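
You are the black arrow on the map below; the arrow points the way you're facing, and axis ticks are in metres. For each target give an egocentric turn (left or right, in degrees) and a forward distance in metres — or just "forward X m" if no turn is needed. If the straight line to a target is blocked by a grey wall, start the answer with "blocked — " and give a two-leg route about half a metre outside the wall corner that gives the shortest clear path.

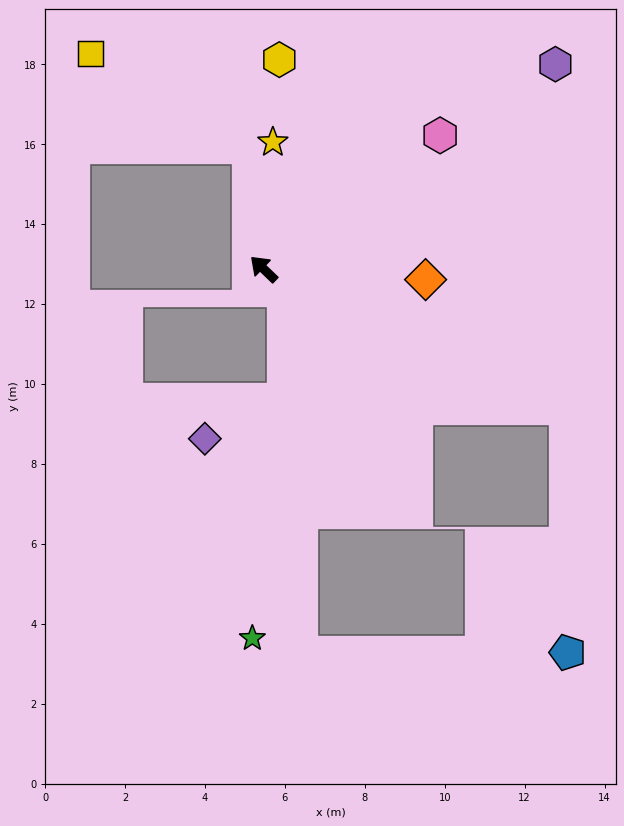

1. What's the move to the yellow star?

turn right 50°, forward 3.2 m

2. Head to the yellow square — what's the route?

blocked — turn right 39°, forward 3.1 m, then turn left 52°, forward 4.6 m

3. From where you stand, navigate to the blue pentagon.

blocked — turn right 161°, forward 8.3 m, then turn right 65°, forward 6.1 m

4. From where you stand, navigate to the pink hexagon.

turn right 99°, forward 5.5 m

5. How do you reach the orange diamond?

turn right 140°, forward 4.1 m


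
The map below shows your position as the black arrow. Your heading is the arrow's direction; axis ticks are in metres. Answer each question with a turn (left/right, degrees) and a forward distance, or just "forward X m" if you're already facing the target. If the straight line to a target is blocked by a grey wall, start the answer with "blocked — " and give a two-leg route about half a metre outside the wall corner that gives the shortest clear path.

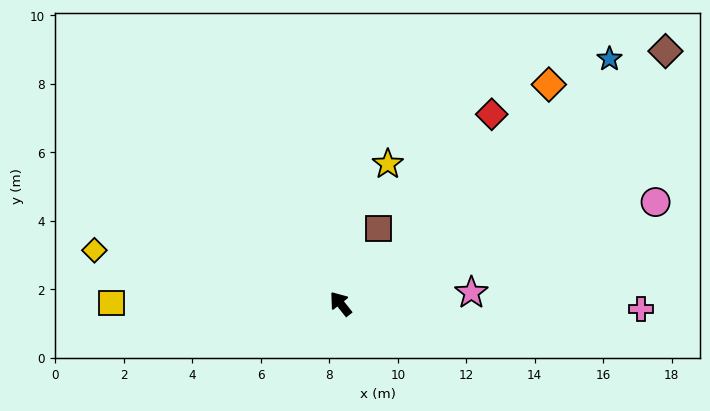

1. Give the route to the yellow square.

turn left 51°, forward 6.7 m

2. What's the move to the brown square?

turn right 65°, forward 2.5 m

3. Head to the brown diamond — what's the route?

turn right 91°, forward 12.0 m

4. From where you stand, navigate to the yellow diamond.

turn left 39°, forward 7.4 m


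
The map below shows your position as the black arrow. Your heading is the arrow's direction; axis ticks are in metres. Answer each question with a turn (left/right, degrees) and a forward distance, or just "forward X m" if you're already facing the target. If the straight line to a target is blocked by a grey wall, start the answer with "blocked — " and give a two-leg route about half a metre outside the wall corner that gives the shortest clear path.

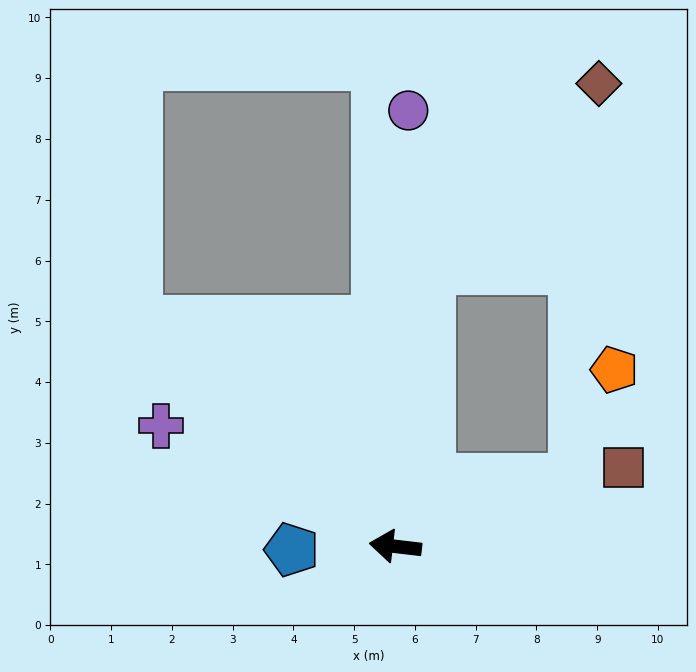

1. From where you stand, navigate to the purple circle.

turn right 85°, forward 7.2 m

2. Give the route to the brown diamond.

blocked — turn right 90°, forward 4.6 m, then turn right 36°, forward 4.1 m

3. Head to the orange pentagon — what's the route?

blocked — turn right 153°, forward 3.1 m, then turn left 50°, forward 1.9 m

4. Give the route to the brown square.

turn right 154°, forward 4.0 m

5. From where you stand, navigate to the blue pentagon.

turn left 9°, forward 1.7 m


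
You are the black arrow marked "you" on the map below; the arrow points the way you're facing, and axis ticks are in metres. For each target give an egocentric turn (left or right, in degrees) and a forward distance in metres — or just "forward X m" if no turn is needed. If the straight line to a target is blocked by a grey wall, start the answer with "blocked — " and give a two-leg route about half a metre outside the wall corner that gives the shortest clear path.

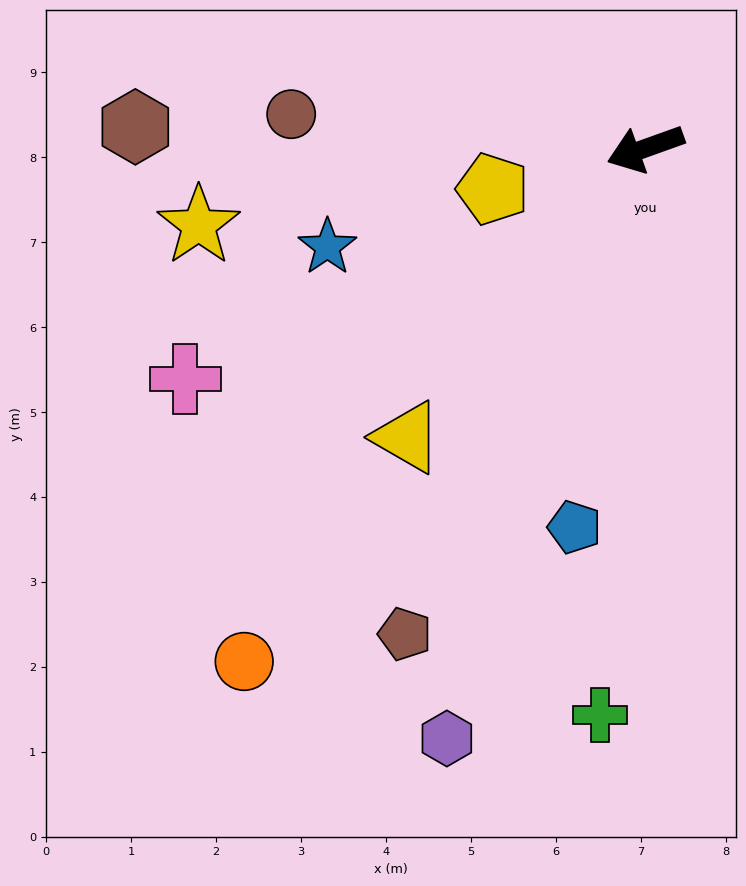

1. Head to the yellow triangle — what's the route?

turn left 31°, forward 4.4 m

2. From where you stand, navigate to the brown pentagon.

turn left 44°, forward 6.4 m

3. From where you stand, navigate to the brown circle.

turn right 25°, forward 4.2 m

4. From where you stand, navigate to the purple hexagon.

turn left 52°, forward 7.3 m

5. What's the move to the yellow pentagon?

turn right 5°, forward 1.9 m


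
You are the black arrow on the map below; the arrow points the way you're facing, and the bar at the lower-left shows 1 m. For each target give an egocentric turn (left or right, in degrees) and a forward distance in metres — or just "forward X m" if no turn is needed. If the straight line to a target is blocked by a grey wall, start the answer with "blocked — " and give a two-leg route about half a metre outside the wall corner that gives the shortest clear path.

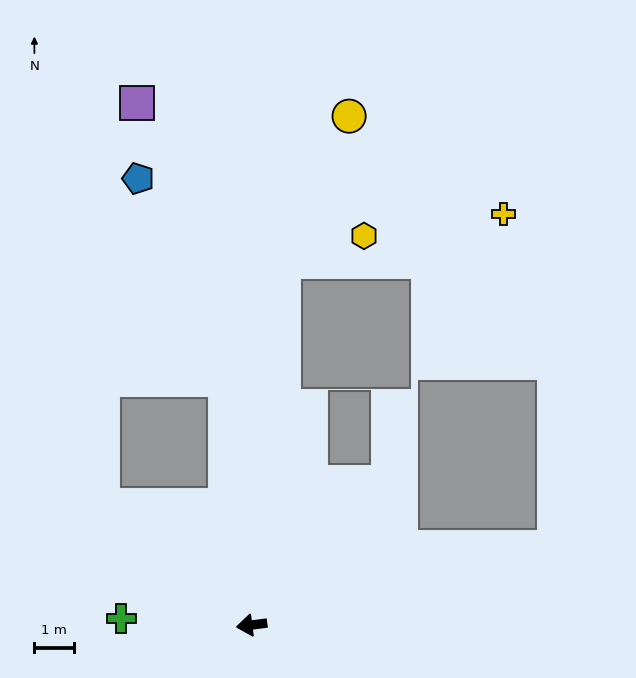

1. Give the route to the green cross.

turn right 10°, forward 3.3 m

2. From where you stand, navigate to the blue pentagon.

blocked — turn right 91°, forward 6.2 m, then turn left 17°, forward 5.6 m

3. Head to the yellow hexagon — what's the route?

blocked — turn right 102°, forward 9.2 m, then turn right 67°, forward 2.1 m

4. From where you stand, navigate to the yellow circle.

blocked — turn right 102°, forward 9.2 m, then turn right 19°, forward 4.0 m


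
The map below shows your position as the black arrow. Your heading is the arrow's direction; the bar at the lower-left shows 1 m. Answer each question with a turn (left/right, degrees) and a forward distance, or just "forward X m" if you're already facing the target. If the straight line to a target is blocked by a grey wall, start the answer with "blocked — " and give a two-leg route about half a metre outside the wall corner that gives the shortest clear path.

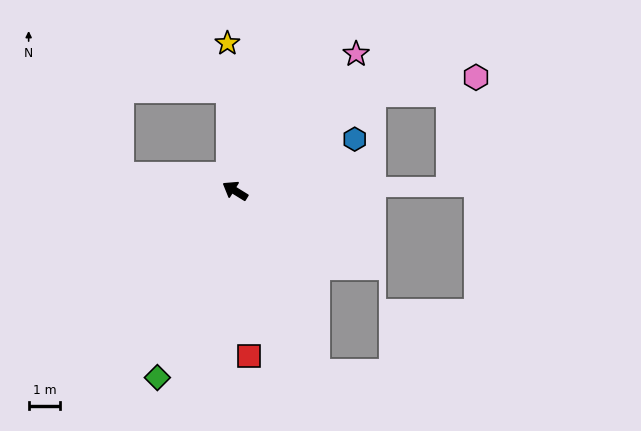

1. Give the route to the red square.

turn left 126°, forward 5.3 m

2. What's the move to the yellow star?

turn right 55°, forward 4.7 m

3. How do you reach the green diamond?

turn left 99°, forward 6.4 m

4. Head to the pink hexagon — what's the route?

blocked — turn right 113°, forward 5.4 m, then turn right 26°, forward 3.3 m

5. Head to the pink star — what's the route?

turn right 100°, forward 5.8 m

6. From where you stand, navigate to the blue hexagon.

turn right 125°, forward 4.1 m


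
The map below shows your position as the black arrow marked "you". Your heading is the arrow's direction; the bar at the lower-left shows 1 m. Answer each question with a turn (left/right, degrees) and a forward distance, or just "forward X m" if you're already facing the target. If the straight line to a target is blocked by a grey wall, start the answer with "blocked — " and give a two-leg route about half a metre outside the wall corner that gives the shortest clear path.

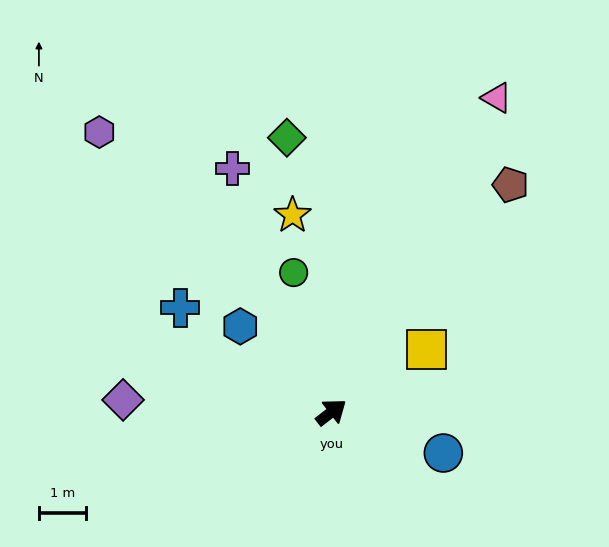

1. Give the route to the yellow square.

turn right 4°, forward 2.4 m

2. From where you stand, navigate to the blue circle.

turn right 58°, forward 2.5 m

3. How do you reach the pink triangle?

turn left 25°, forward 7.5 m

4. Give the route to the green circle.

turn left 67°, forward 3.0 m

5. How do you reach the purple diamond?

turn left 139°, forward 4.4 m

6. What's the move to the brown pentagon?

turn left 14°, forward 6.1 m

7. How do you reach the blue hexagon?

turn left 99°, forward 2.6 m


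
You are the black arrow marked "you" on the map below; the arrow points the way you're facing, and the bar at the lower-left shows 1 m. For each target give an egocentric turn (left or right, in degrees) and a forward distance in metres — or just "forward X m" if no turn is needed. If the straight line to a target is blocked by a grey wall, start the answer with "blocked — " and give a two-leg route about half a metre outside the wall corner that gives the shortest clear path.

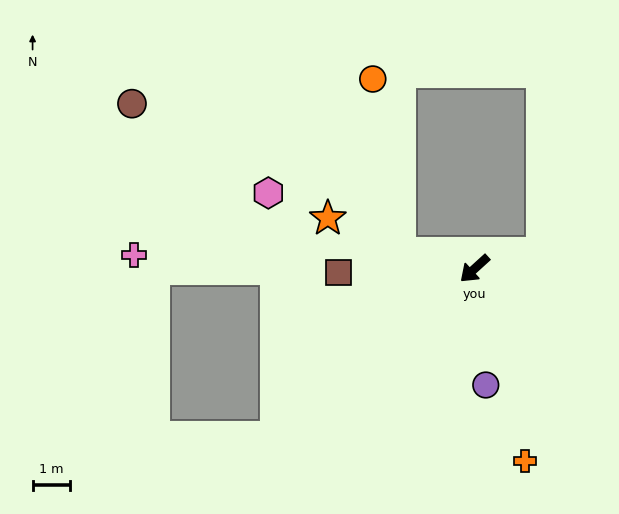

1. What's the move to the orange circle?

blocked — turn right 54°, forward 2.0 m, then turn right 69°, forward 4.7 m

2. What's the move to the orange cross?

turn left 62°, forward 5.3 m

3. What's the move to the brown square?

turn right 41°, forward 3.7 m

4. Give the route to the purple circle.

turn left 53°, forward 3.1 m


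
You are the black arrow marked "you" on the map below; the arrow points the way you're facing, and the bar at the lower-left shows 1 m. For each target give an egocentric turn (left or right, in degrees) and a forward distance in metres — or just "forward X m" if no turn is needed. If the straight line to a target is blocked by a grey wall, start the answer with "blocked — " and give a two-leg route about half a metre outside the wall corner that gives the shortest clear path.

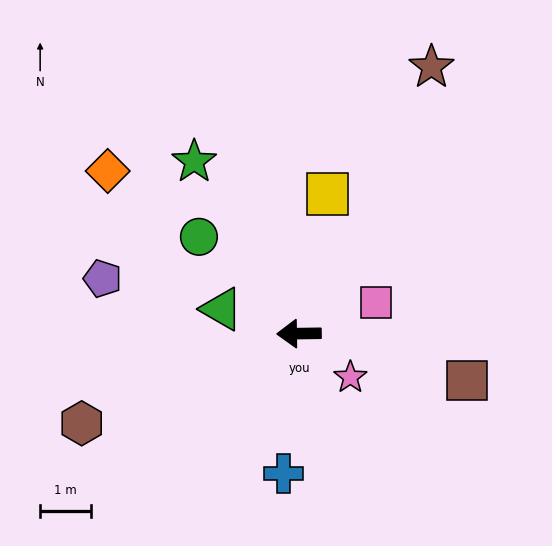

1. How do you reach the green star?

turn right 60°, forward 3.9 m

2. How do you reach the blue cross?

turn left 83°, forward 2.7 m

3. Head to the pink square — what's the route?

turn right 159°, forward 1.6 m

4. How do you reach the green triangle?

turn right 18°, forward 1.6 m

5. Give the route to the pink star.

turn left 139°, forward 1.3 m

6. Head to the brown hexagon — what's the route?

turn left 22°, forward 4.6 m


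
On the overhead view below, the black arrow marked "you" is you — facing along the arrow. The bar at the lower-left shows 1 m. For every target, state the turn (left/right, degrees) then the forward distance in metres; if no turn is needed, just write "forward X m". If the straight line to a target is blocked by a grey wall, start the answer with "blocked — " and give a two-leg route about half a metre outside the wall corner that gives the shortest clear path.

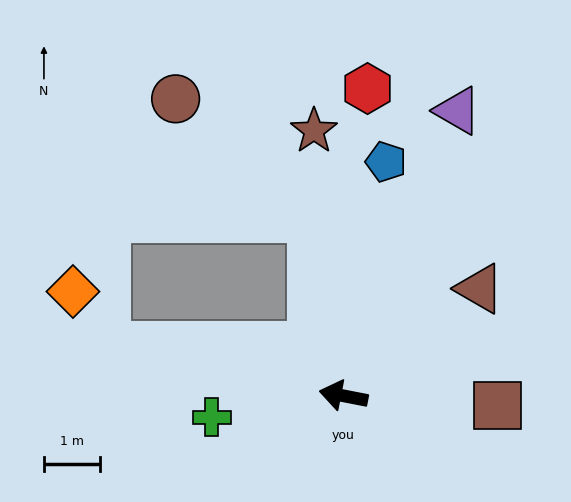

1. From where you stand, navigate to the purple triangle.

turn right 101°, forward 5.4 m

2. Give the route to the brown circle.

blocked — turn right 69°, forward 3.2 m, then turn left 39°, forward 3.2 m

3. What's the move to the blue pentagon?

turn right 89°, forward 4.2 m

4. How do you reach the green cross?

turn left 20°, forward 2.4 m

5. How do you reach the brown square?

turn right 173°, forward 2.7 m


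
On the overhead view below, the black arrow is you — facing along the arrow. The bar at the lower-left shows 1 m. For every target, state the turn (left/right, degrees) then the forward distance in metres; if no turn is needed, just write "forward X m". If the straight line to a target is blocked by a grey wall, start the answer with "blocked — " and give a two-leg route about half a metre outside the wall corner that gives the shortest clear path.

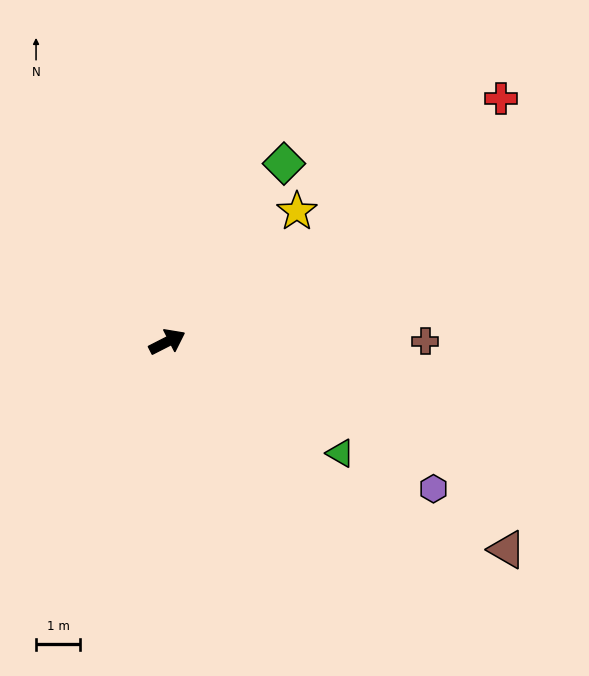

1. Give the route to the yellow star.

turn left 18°, forward 4.1 m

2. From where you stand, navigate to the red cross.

turn left 9°, forward 9.3 m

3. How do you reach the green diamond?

turn left 30°, forward 4.8 m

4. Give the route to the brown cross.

turn right 27°, forward 5.8 m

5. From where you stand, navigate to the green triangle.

turn right 60°, forward 4.6 m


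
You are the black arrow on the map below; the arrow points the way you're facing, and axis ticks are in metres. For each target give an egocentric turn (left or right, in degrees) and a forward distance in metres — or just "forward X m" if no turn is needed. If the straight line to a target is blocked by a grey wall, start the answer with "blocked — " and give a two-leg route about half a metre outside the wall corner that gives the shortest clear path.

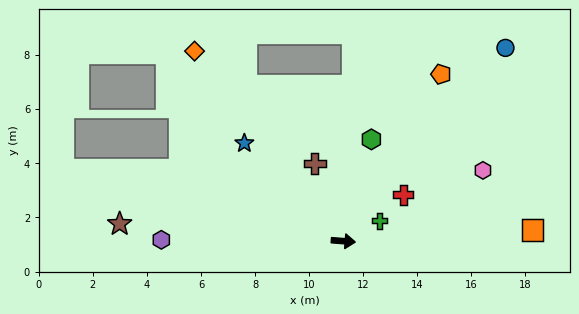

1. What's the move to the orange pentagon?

turn left 64°, forward 7.2 m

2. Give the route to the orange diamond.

turn left 133°, forward 8.9 m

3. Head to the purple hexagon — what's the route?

turn right 176°, forward 6.7 m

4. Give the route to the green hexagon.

turn left 79°, forward 3.9 m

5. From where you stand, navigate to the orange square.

turn left 8°, forward 7.0 m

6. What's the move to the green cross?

turn left 34°, forward 1.5 m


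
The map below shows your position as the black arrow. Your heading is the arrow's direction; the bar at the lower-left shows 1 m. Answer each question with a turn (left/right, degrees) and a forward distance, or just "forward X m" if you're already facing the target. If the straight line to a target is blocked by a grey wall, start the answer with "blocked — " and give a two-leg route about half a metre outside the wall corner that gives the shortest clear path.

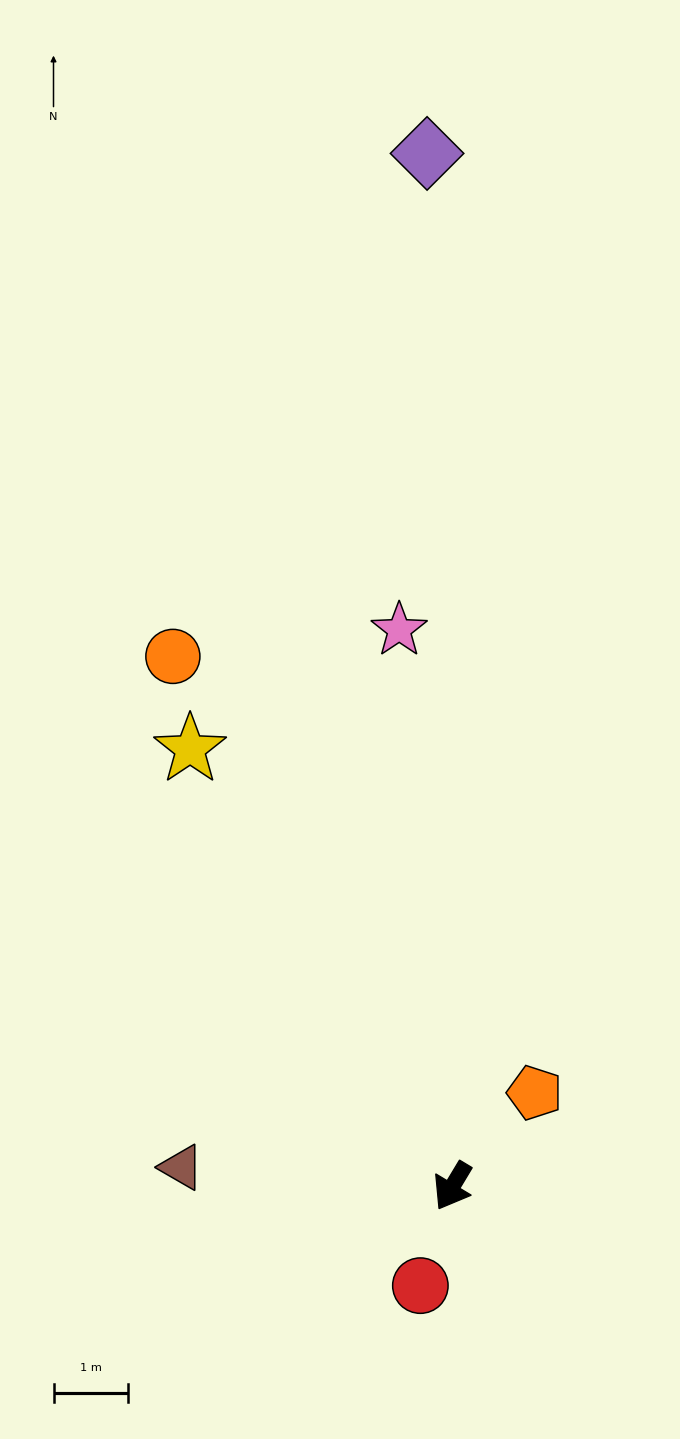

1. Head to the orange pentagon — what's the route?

turn left 170°, forward 1.7 m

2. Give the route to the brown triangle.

turn right 63°, forward 3.7 m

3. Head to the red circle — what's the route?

turn left 13°, forward 1.4 m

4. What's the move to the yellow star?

turn right 118°, forward 6.9 m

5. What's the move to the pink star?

turn right 144°, forward 7.5 m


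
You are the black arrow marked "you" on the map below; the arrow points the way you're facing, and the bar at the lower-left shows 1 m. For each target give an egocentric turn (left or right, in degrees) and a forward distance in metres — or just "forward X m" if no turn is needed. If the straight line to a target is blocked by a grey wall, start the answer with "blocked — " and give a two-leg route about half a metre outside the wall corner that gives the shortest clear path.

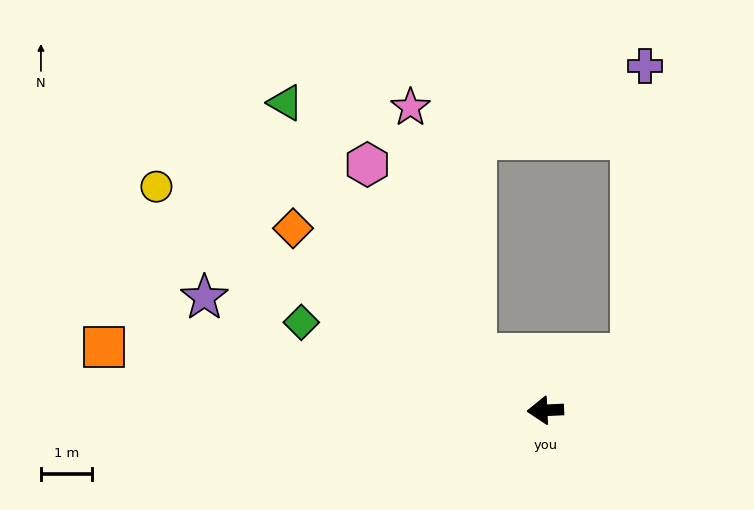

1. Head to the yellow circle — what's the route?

turn right 33°, forward 8.8 m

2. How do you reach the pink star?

blocked — turn right 41°, forward 1.8 m, then turn right 37°, forward 5.0 m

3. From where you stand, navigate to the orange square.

turn right 11°, forward 8.8 m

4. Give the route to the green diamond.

turn right 23°, forward 5.1 m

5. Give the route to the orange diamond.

turn right 38°, forward 6.1 m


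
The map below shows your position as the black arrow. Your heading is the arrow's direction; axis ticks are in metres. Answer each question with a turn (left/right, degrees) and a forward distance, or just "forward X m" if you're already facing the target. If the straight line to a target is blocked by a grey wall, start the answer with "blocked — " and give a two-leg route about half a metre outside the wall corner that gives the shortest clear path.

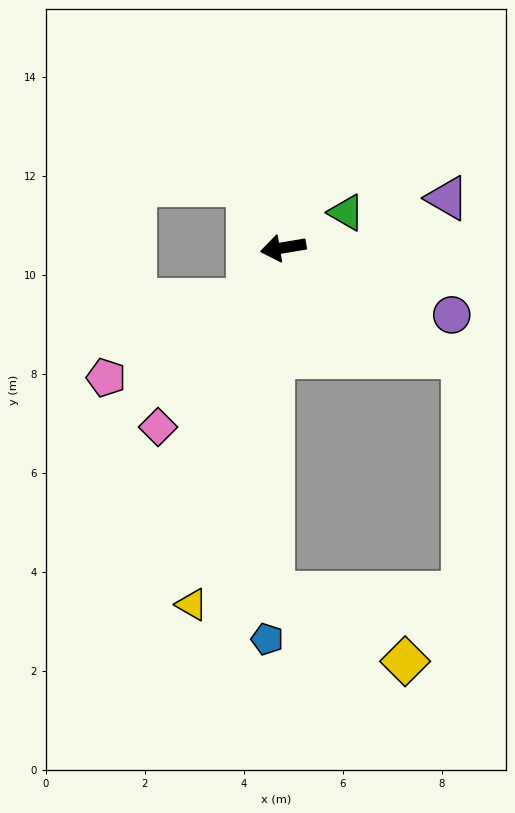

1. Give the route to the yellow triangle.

turn left 66°, forward 7.4 m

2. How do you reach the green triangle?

turn right 160°, forward 1.5 m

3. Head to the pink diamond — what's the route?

turn left 46°, forward 4.4 m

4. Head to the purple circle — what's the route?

turn left 149°, forward 3.7 m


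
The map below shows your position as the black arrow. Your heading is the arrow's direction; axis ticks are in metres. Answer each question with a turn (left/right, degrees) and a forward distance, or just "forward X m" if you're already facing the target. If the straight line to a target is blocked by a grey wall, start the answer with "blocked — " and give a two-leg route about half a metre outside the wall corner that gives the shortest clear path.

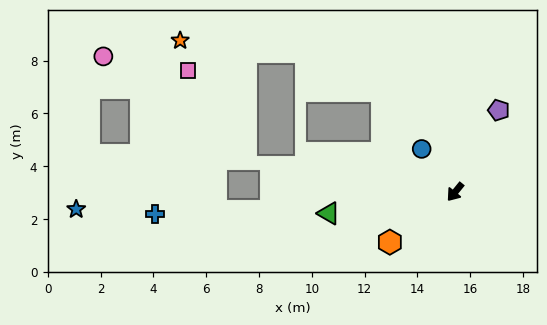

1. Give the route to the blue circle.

turn right 103°, forward 2.1 m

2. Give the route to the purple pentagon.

turn right 169°, forward 3.5 m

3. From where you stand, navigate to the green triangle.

turn right 41°, forward 4.9 m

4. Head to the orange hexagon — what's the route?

turn right 13°, forward 3.1 m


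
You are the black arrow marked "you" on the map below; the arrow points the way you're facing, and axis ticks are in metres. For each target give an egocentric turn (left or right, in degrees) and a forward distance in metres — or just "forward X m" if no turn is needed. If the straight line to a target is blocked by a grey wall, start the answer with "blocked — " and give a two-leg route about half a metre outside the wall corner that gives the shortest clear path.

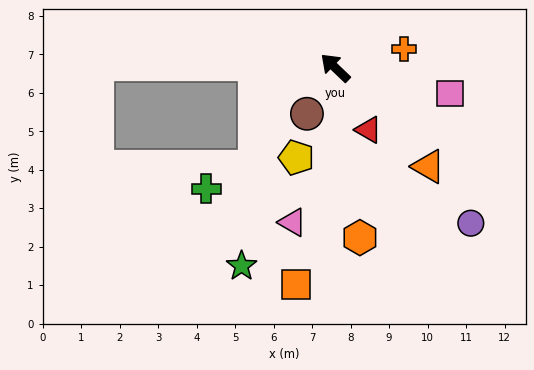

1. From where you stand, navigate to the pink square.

turn right 149°, forward 3.0 m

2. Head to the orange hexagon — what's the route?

turn left 142°, forward 4.5 m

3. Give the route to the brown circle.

turn left 102°, forward 1.4 m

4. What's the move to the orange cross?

turn right 121°, forward 1.9 m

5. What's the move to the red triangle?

turn left 162°, forward 1.8 m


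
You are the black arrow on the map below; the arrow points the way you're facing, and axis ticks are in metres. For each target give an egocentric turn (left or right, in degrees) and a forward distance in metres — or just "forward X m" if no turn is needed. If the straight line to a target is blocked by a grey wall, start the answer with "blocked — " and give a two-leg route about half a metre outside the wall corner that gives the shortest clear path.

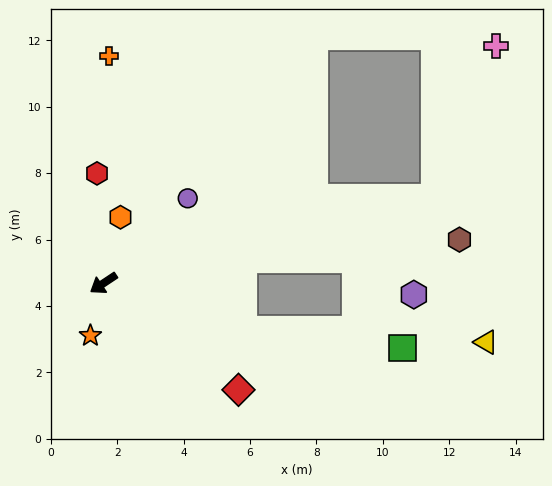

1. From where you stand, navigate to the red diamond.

turn left 108°, forward 5.2 m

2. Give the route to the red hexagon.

turn right 120°, forward 3.3 m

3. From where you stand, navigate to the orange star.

turn left 42°, forward 1.6 m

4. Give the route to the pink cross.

blocked — turn left 161°, forward 10.3 m, then turn left 54°, forward 4.9 m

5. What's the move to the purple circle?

turn right 168°, forward 3.6 m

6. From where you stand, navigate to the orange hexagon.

turn right 138°, forward 2.1 m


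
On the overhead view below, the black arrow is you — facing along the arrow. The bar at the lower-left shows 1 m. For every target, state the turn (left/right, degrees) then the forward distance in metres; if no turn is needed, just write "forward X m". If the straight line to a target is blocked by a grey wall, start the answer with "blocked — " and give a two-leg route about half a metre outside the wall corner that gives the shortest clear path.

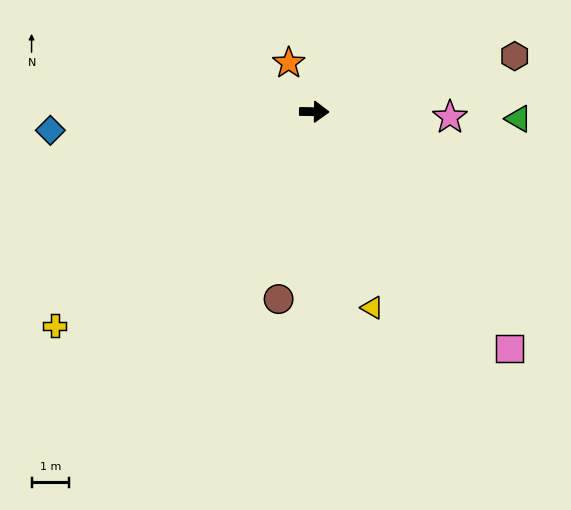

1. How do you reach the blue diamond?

turn right 175°, forward 7.0 m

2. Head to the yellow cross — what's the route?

turn right 140°, forward 8.9 m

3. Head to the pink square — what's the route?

turn right 50°, forward 8.1 m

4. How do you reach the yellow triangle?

turn right 73°, forward 5.4 m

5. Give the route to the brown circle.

turn right 100°, forward 5.1 m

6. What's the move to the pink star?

forward 3.6 m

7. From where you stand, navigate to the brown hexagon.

turn left 16°, forward 5.5 m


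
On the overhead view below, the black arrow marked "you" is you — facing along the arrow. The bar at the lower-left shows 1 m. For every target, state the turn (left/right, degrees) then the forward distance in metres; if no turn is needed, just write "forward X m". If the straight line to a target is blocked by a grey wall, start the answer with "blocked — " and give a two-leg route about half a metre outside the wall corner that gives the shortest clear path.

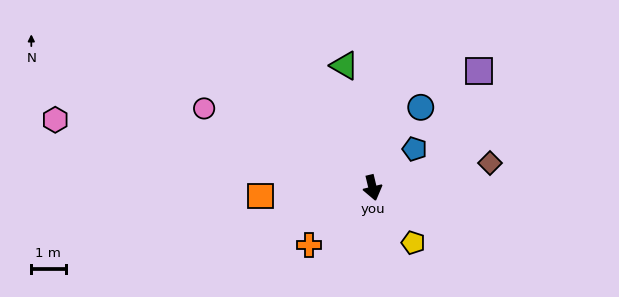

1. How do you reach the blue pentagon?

turn left 119°, forward 1.7 m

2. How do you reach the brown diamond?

turn left 88°, forward 3.5 m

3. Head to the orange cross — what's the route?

turn right 61°, forward 2.5 m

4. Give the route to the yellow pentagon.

turn left 23°, forward 2.0 m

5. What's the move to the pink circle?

turn right 129°, forward 5.4 m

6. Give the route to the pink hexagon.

turn right 116°, forward 9.5 m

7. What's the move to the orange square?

turn right 99°, forward 3.3 m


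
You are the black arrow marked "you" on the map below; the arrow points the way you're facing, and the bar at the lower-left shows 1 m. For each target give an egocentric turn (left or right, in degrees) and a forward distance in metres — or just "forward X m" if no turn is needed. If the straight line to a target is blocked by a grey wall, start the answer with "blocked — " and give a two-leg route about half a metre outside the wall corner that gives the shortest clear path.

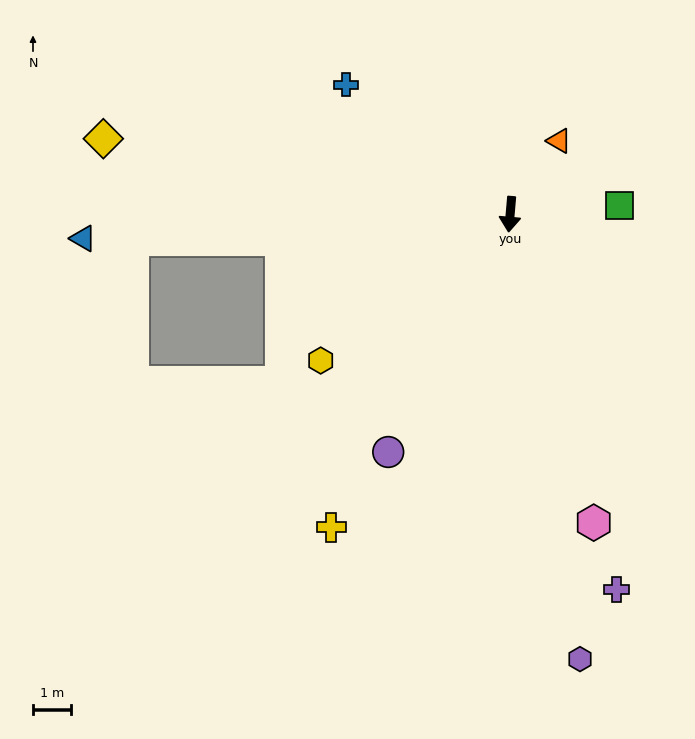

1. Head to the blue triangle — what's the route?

turn right 82°, forward 11.2 m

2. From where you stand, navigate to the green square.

turn left 99°, forward 2.9 m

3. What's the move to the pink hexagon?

turn left 20°, forward 8.4 m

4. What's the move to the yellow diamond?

turn right 96°, forward 10.8 m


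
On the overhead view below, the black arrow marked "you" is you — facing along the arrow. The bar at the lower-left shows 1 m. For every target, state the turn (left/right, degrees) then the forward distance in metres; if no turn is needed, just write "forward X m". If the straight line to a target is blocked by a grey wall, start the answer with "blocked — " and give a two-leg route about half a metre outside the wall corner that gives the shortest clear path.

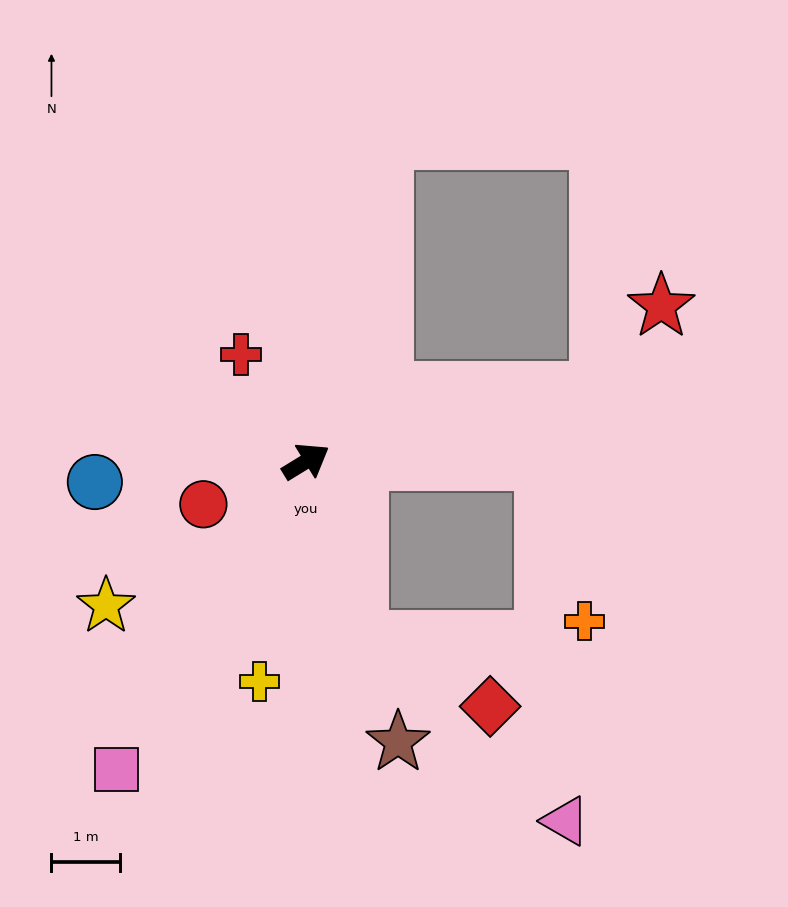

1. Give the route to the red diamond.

blocked — turn right 105°, forward 2.7 m, then turn left 47°, forward 2.2 m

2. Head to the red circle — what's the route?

turn left 171°, forward 1.6 m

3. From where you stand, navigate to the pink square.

turn right 153°, forward 5.3 m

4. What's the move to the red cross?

turn left 90°, forward 1.8 m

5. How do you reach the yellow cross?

turn right 133°, forward 3.3 m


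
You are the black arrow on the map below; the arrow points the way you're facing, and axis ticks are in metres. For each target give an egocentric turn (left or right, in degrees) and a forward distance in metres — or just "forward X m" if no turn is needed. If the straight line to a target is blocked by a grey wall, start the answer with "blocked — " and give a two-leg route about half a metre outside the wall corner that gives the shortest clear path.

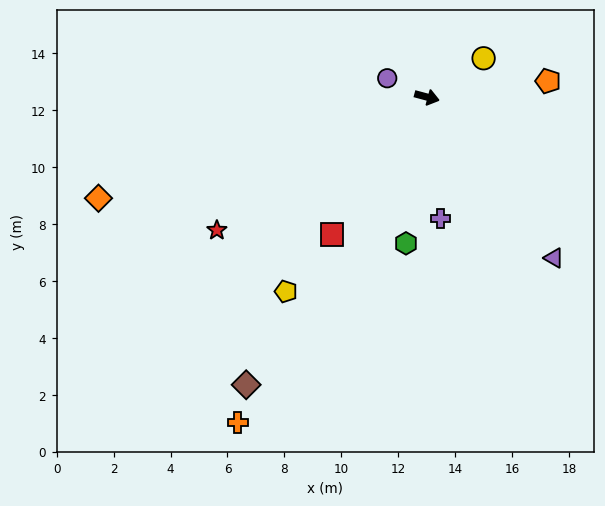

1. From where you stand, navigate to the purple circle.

turn left 170°, forward 1.5 m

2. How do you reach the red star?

turn right 133°, forward 8.7 m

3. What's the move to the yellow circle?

turn left 49°, forward 2.4 m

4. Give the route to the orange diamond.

turn right 148°, forward 12.1 m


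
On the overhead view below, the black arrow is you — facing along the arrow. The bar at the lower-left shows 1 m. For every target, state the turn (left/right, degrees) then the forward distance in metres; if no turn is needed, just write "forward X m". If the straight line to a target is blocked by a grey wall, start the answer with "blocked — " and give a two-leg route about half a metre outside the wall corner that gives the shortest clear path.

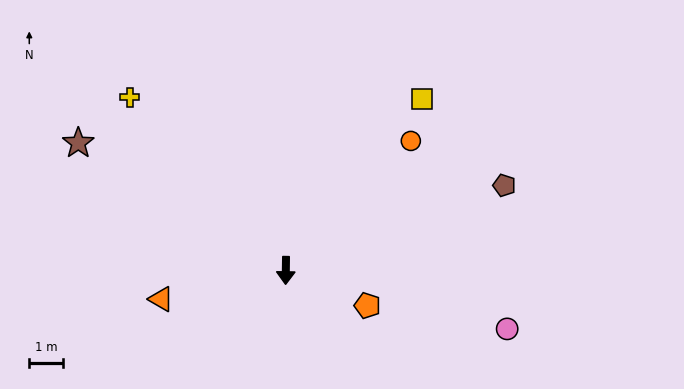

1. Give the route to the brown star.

turn right 121°, forward 7.3 m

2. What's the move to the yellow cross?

turn right 137°, forward 7.0 m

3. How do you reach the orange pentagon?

turn left 68°, forward 2.7 m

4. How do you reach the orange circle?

turn left 137°, forward 5.4 m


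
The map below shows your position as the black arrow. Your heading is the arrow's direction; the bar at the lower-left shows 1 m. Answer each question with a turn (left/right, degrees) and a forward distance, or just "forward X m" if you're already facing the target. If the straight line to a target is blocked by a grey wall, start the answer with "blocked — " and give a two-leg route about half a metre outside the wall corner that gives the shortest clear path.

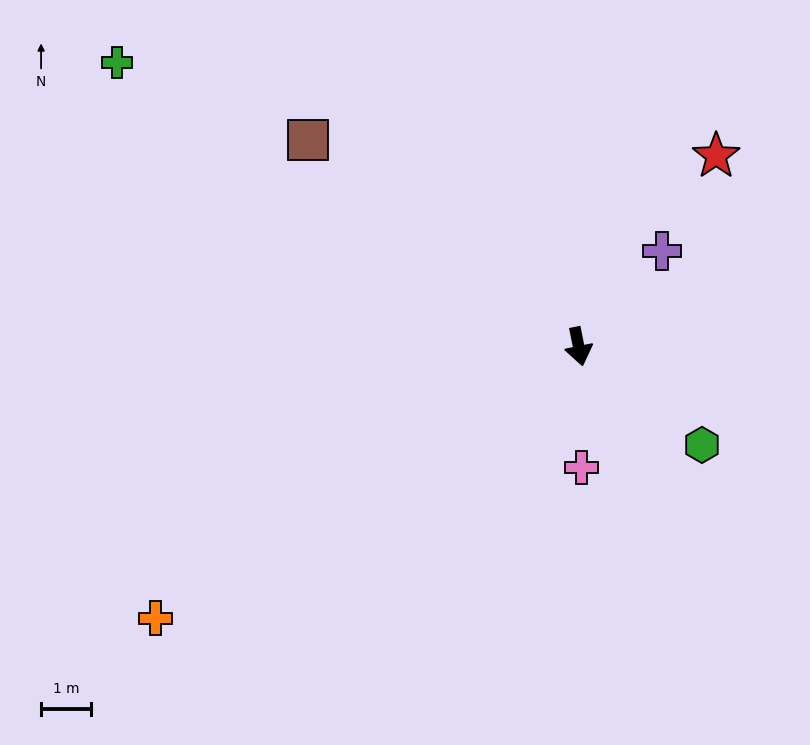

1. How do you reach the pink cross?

turn right 10°, forward 2.4 m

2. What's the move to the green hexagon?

turn left 40°, forward 3.1 m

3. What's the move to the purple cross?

turn left 127°, forward 2.5 m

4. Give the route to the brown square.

turn right 139°, forward 6.8 m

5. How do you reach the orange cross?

turn right 69°, forward 10.0 m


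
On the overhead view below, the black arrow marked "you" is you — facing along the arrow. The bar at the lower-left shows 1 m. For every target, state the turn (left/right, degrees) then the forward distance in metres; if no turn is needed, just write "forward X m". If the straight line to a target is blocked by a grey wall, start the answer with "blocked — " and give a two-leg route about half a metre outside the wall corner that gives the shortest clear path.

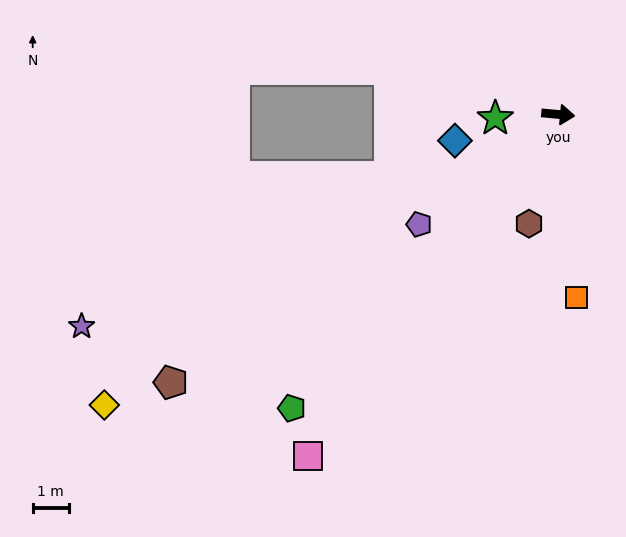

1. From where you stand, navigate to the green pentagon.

turn right 127°, forward 11.0 m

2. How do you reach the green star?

turn right 171°, forward 1.7 m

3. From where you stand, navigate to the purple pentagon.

turn right 136°, forward 4.9 m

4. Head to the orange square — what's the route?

turn right 79°, forward 5.1 m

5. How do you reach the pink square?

turn right 121°, forward 11.7 m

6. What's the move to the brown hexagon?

turn right 100°, forward 3.1 m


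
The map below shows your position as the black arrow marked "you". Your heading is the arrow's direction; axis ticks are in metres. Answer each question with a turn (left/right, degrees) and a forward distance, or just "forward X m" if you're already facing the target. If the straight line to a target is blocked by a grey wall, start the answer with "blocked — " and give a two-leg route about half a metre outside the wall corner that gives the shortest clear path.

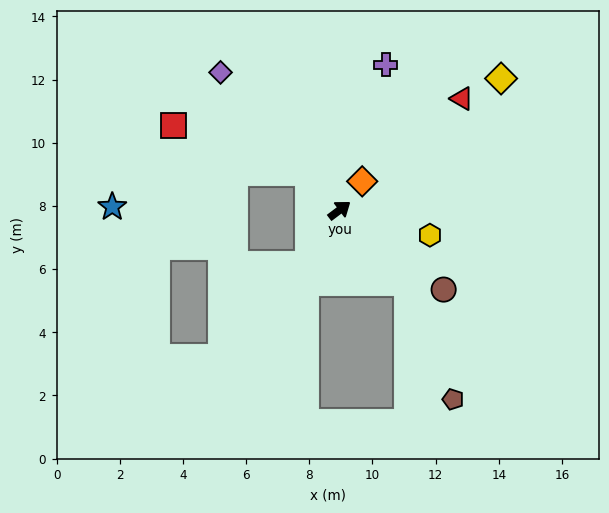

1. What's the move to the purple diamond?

turn left 94°, forward 5.8 m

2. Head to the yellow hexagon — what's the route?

turn right 52°, forward 3.0 m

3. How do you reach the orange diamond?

turn left 15°, forward 1.2 m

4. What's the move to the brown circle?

turn right 74°, forward 4.1 m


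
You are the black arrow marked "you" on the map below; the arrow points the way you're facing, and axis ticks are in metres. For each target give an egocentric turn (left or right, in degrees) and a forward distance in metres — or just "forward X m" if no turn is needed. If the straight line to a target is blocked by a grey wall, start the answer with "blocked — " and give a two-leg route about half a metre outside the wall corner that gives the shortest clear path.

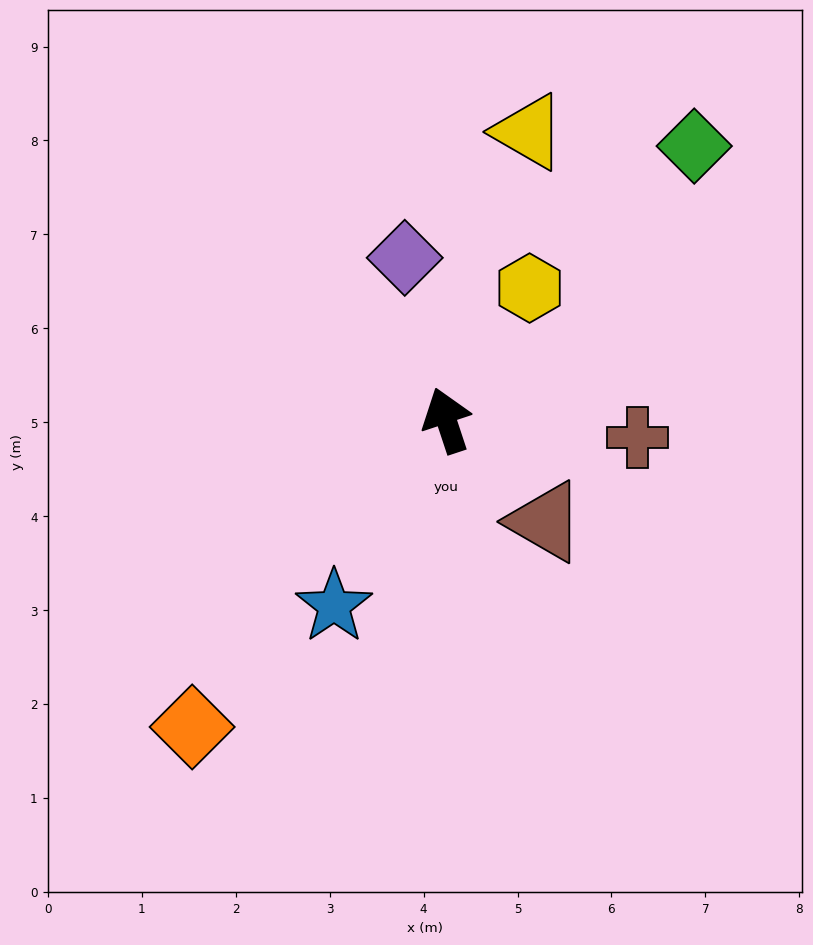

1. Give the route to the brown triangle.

turn right 154°, forward 1.5 m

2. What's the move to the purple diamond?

turn right 4°, forward 1.8 m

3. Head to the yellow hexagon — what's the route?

turn right 50°, forward 1.7 m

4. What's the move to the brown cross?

turn right 113°, forward 2.0 m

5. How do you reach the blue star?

turn left 131°, forward 2.3 m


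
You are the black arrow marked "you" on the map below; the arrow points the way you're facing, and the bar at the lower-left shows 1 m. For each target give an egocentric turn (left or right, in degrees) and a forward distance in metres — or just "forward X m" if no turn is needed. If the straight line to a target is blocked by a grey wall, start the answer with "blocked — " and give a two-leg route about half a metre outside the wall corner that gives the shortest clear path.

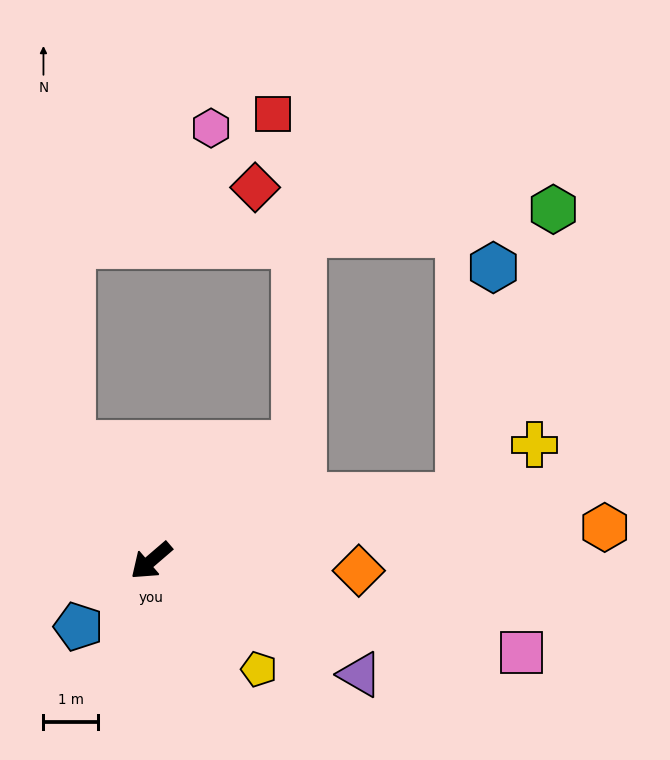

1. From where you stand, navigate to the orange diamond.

turn left 137°, forward 3.8 m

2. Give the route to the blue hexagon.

blocked — turn left 151°, forward 5.8 m, then turn left 70°, forward 4.2 m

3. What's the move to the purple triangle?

turn left 111°, forward 4.4 m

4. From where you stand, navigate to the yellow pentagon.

turn left 94°, forward 2.8 m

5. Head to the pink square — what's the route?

turn left 125°, forward 7.0 m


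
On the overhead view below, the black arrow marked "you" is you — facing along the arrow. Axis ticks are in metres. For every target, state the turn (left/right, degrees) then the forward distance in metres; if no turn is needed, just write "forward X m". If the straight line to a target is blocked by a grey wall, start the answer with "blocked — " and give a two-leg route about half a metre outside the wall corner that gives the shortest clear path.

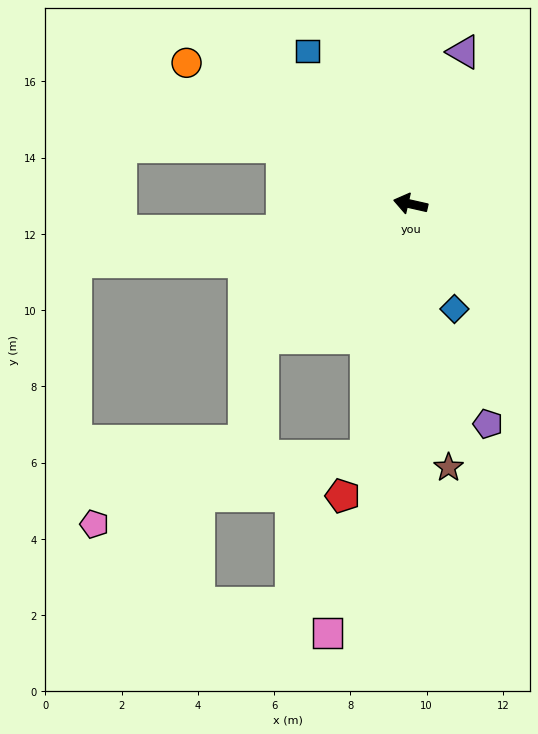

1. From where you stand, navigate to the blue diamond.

turn left 125°, forward 3.0 m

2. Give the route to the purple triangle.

turn right 97°, forward 4.2 m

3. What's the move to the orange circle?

turn right 19°, forward 6.9 m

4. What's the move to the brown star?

turn left 111°, forward 7.0 m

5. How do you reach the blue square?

turn right 43°, forward 4.8 m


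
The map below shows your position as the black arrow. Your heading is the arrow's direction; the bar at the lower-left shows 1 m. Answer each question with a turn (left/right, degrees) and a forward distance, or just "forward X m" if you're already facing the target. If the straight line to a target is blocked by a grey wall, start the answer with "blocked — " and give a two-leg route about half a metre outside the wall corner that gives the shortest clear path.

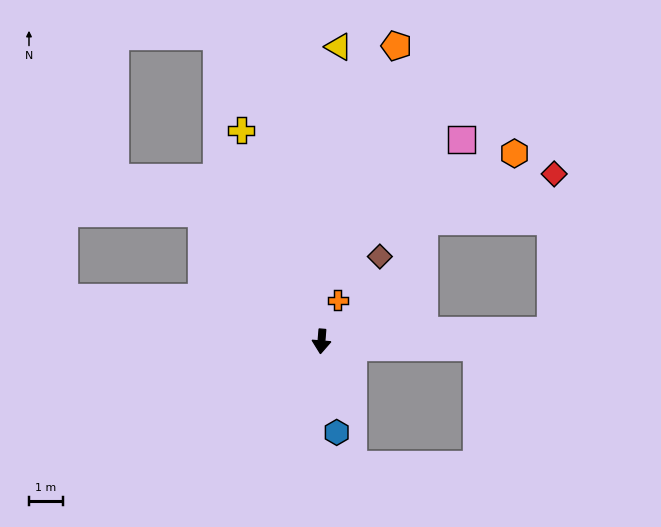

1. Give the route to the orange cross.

turn left 163°, forward 1.3 m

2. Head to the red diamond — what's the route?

blocked — turn left 97°, forward 6.8 m, then turn left 87°, forward 4.7 m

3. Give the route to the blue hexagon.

turn left 14°, forward 2.7 m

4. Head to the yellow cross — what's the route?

turn right 155°, forward 6.7 m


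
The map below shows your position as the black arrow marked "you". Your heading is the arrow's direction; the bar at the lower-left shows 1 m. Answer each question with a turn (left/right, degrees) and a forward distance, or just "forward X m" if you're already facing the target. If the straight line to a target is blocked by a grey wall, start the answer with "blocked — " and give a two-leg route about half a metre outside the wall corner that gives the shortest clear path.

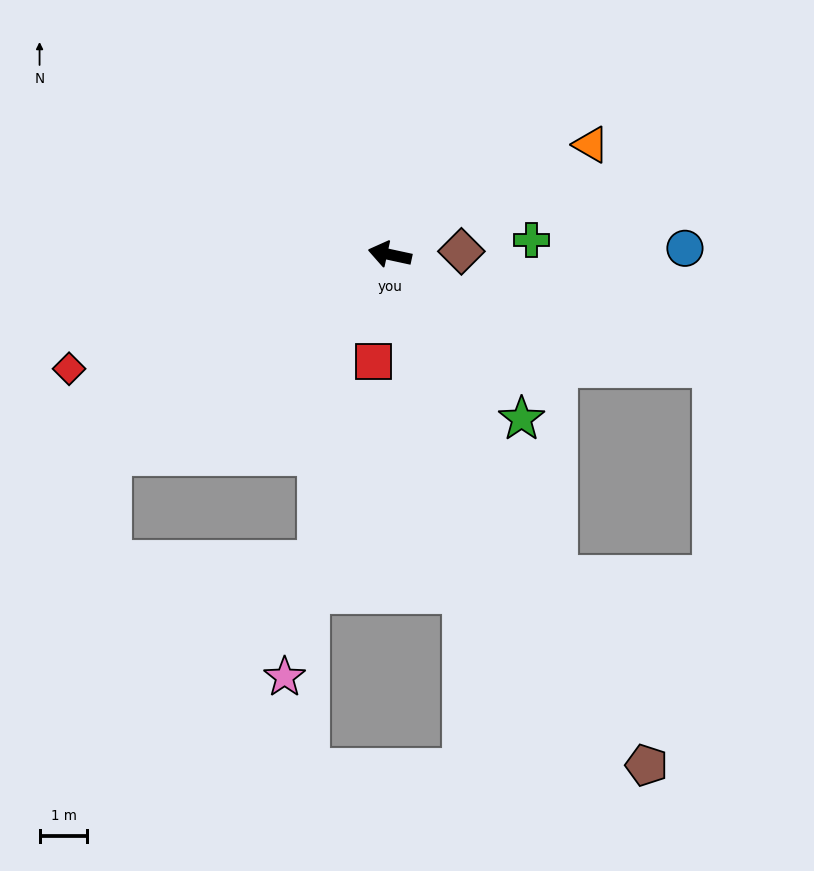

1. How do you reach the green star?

turn left 141°, forward 4.4 m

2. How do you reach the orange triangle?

turn right 139°, forward 4.8 m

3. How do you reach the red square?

turn left 93°, forward 2.3 m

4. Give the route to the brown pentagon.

turn left 129°, forward 11.9 m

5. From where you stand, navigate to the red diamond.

turn left 32°, forward 7.1 m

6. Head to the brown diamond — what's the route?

turn right 165°, forward 1.5 m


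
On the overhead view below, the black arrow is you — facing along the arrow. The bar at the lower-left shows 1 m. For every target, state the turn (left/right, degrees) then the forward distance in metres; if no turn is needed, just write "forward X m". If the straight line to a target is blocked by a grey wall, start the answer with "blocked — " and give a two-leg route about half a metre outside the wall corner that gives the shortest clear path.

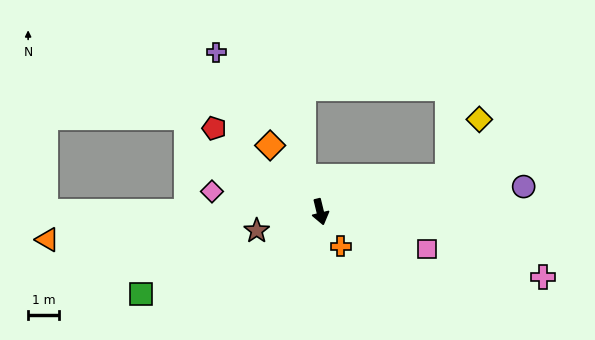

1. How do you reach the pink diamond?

turn right 114°, forward 3.6 m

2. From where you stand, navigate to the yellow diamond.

blocked — turn left 92°, forward 4.4 m, then turn left 46°, forward 2.1 m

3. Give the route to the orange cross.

turn left 17°, forward 1.3 m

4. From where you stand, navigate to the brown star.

turn right 87°, forward 2.2 m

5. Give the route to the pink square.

turn left 57°, forward 3.7 m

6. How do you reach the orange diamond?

turn right 157°, forward 2.7 m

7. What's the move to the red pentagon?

turn right 142°, forward 4.4 m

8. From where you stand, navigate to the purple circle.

turn left 83°, forward 6.7 m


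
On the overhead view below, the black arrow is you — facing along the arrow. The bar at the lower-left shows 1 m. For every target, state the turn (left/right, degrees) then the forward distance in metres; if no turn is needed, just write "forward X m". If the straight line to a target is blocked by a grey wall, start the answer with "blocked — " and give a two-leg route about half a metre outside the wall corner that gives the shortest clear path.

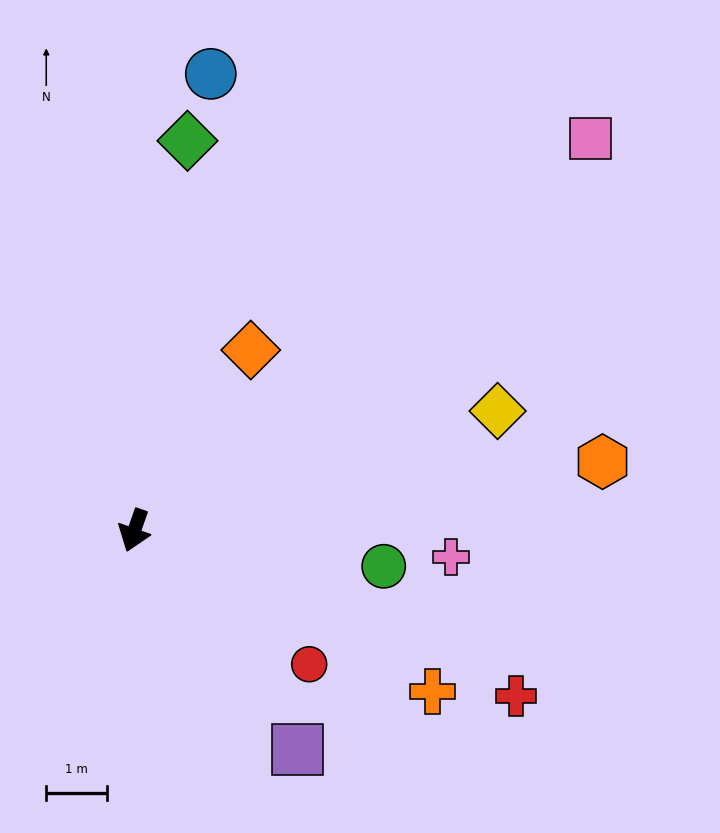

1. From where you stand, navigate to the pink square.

turn left 150°, forward 9.8 m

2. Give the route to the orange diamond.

turn left 166°, forward 3.5 m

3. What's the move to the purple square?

turn left 56°, forward 4.5 m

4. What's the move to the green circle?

turn left 101°, forward 4.1 m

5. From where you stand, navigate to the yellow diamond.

turn left 128°, forward 6.3 m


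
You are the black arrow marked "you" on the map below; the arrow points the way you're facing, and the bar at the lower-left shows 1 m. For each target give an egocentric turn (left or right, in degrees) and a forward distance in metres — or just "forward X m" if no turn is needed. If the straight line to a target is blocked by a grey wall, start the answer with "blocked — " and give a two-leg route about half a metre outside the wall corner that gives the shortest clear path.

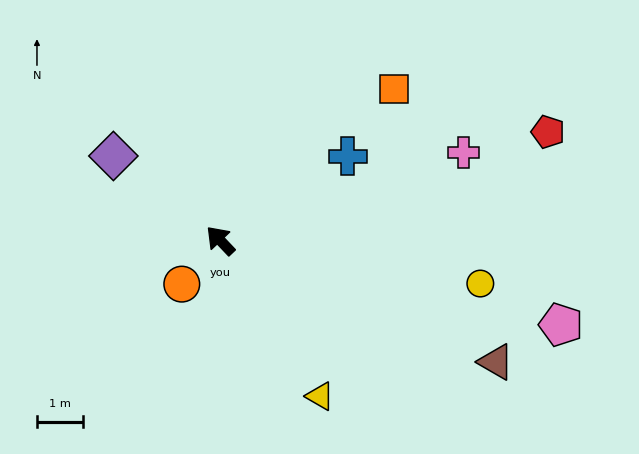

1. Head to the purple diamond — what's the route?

turn left 8°, forward 2.9 m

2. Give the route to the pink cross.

turn right 114°, forward 5.6 m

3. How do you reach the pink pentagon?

turn right 147°, forward 7.6 m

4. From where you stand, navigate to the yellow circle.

turn right 143°, forward 5.7 m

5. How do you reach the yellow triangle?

turn left 169°, forward 4.0 m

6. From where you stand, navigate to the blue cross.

turn right 100°, forward 3.3 m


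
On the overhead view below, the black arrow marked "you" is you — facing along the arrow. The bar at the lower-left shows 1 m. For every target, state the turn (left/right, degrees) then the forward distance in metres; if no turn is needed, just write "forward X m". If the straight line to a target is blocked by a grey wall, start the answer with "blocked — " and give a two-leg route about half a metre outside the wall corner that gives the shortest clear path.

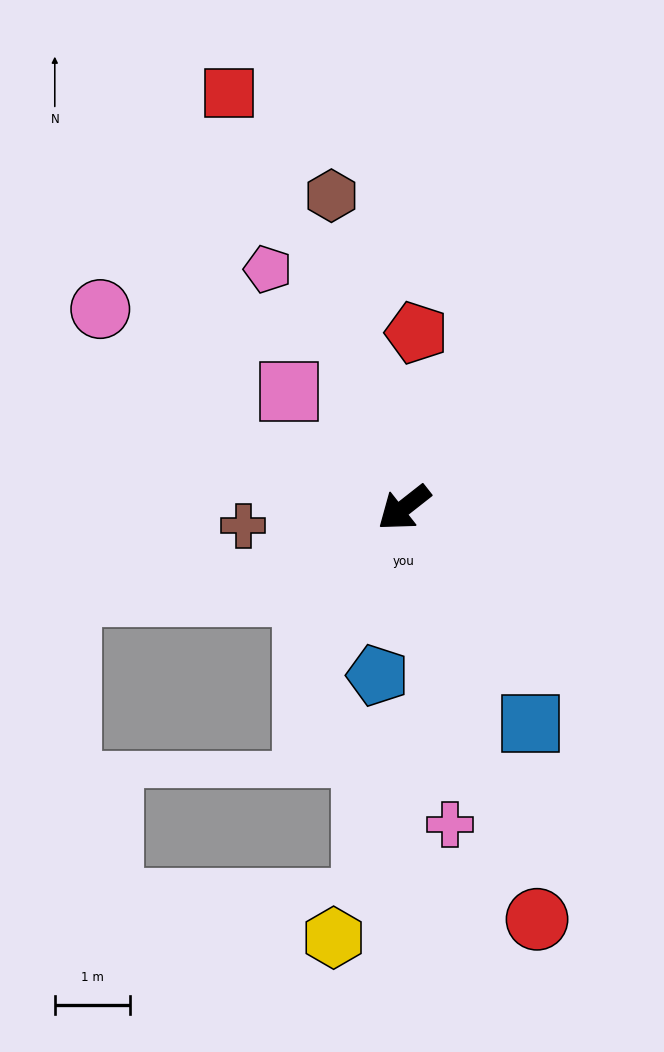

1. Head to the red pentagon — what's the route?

turn right 132°, forward 2.3 m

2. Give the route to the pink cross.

turn left 60°, forward 4.2 m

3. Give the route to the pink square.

turn right 84°, forward 2.2 m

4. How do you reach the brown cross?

turn right 32°, forward 2.1 m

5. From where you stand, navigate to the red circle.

turn left 70°, forward 5.7 m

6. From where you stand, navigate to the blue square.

turn left 82°, forward 3.3 m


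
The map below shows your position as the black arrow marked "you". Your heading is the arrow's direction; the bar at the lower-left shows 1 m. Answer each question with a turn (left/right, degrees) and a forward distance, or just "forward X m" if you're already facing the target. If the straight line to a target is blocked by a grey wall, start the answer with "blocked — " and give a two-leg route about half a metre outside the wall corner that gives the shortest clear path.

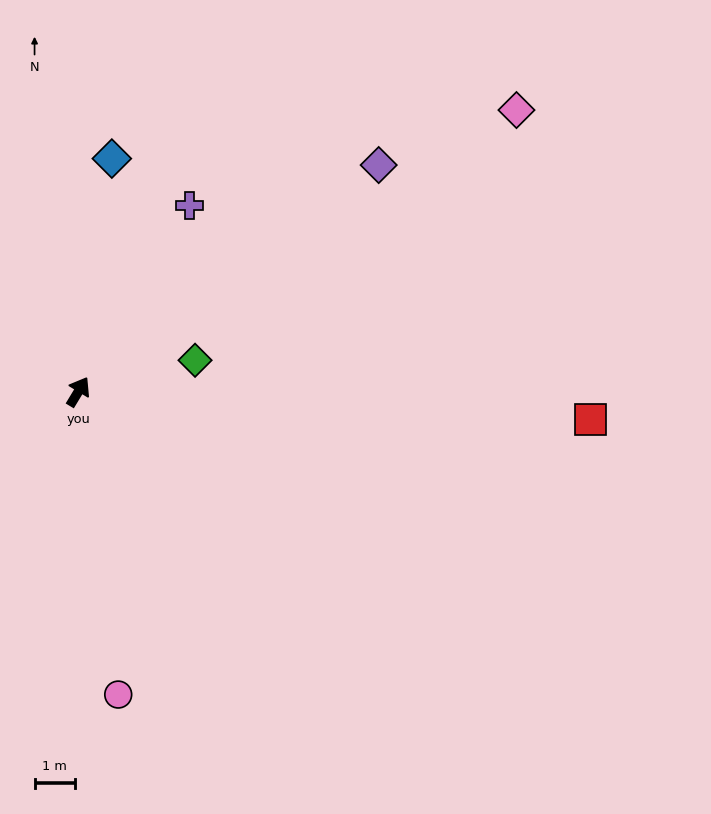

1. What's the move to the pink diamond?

turn right 26°, forward 12.9 m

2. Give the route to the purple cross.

forward 5.3 m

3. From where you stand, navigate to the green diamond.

turn right 44°, forward 3.0 m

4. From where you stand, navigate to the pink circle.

turn right 141°, forward 7.5 m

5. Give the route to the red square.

turn right 62°, forward 12.7 m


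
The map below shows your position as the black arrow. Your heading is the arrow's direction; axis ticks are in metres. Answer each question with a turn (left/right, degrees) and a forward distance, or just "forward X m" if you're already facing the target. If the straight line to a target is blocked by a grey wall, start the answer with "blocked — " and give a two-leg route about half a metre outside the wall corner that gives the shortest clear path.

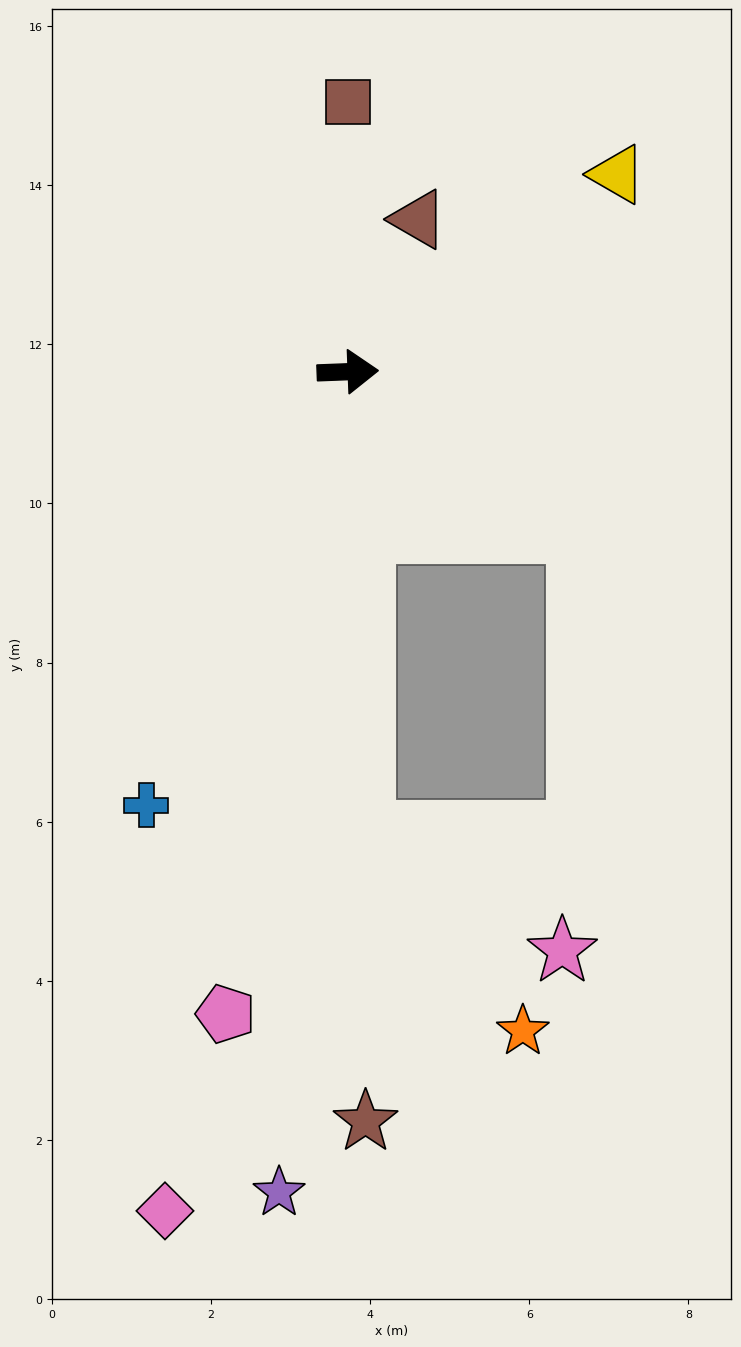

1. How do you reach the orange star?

blocked — turn right 90°, forward 5.8 m, then turn left 37°, forward 3.2 m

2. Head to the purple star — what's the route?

turn right 97°, forward 10.4 m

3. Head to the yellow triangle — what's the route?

turn left 34°, forward 4.2 m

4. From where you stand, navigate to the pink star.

blocked — turn right 90°, forward 5.8 m, then turn left 58°, forward 2.9 m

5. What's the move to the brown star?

turn right 91°, forward 9.4 m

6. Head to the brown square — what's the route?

turn left 88°, forward 3.4 m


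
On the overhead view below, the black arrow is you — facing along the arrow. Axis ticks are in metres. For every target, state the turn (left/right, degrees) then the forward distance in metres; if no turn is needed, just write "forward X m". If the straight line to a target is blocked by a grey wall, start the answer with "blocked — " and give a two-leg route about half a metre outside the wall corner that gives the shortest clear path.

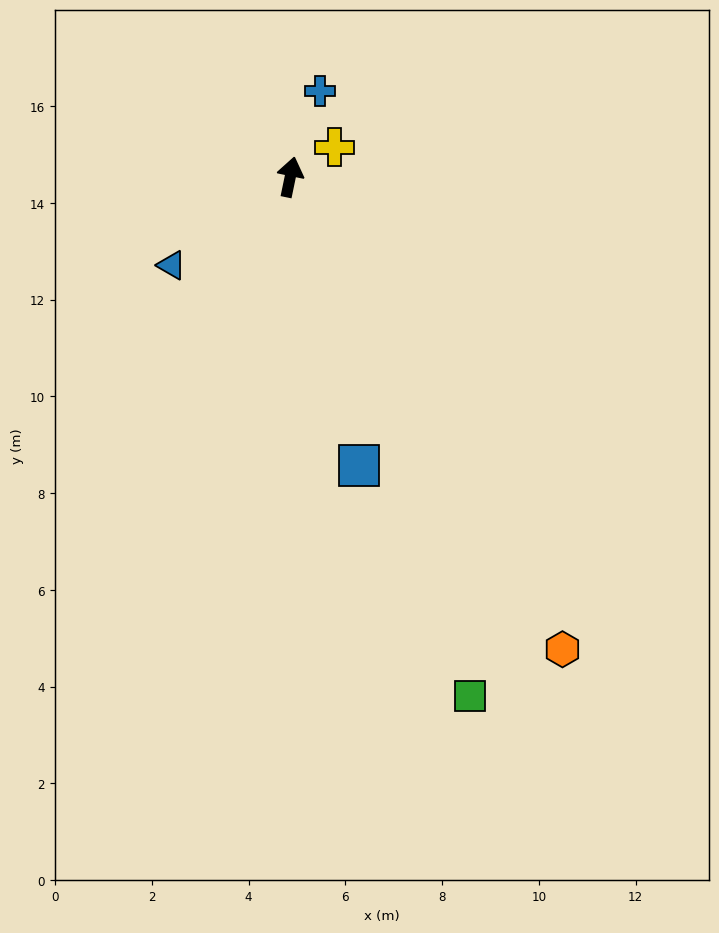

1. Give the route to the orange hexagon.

turn right 138°, forward 11.3 m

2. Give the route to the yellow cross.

turn right 44°, forward 1.1 m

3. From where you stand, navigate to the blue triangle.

turn left 138°, forward 3.1 m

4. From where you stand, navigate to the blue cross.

turn right 7°, forward 1.9 m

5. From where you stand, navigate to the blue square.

turn right 155°, forward 6.1 m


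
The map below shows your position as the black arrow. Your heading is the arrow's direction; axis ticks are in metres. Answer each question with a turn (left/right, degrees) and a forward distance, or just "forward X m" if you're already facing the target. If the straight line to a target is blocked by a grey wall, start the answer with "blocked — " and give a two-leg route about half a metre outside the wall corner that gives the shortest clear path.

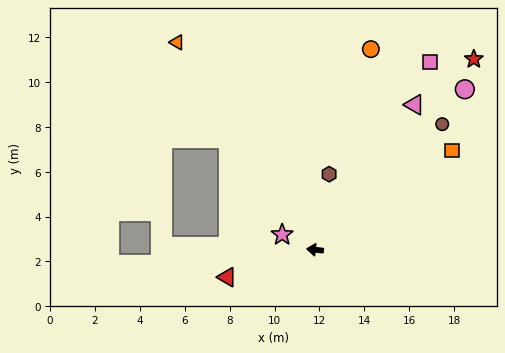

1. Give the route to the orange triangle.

turn right 50°, forward 11.1 m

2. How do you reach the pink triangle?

turn right 118°, forward 7.8 m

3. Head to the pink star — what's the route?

turn right 18°, forward 1.6 m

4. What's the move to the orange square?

turn right 138°, forward 7.5 m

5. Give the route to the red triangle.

turn left 23°, forward 4.1 m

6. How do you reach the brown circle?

turn right 129°, forward 8.0 m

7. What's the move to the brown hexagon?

turn right 94°, forward 3.4 m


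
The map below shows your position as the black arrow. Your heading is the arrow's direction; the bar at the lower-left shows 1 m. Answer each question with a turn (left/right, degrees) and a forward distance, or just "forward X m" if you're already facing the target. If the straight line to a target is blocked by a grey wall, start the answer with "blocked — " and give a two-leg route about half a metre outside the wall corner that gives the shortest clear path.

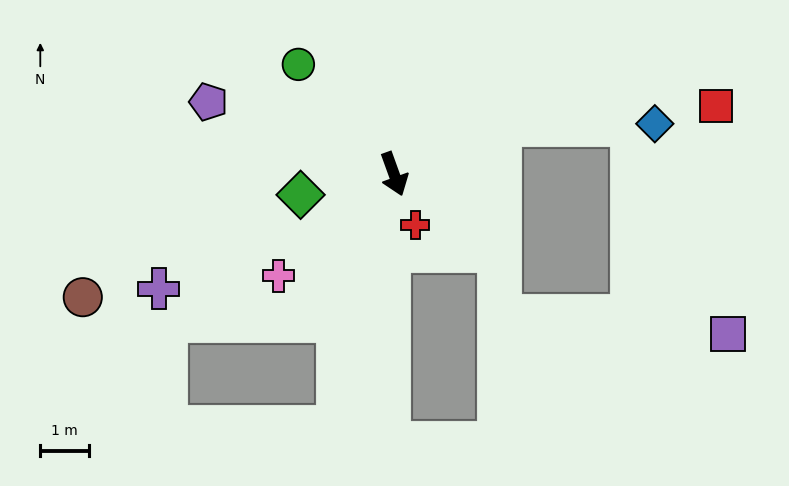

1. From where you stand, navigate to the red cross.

turn left 3°, forward 1.1 m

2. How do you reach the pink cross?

turn right 69°, forward 3.2 m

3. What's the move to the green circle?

turn right 159°, forward 3.0 m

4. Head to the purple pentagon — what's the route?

turn right 131°, forward 4.1 m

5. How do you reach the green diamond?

turn right 97°, forward 2.0 m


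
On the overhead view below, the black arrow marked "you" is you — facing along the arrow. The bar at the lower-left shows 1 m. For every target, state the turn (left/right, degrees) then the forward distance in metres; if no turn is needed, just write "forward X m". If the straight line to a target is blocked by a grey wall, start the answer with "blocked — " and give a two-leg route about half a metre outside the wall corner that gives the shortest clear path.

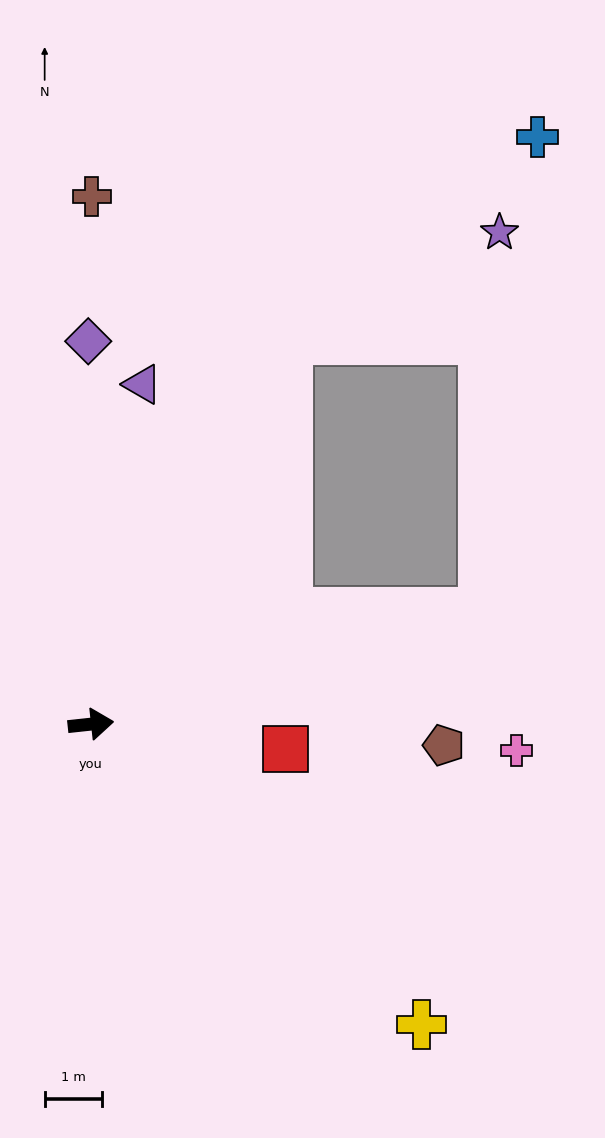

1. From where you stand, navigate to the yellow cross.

turn right 48°, forward 7.8 m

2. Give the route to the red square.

turn right 13°, forward 3.4 m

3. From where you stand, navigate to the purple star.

blocked — turn left 57°, forward 7.5 m, then turn right 36°, forward 4.1 m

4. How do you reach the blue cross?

blocked — turn left 57°, forward 7.5 m, then turn right 24°, forward 5.6 m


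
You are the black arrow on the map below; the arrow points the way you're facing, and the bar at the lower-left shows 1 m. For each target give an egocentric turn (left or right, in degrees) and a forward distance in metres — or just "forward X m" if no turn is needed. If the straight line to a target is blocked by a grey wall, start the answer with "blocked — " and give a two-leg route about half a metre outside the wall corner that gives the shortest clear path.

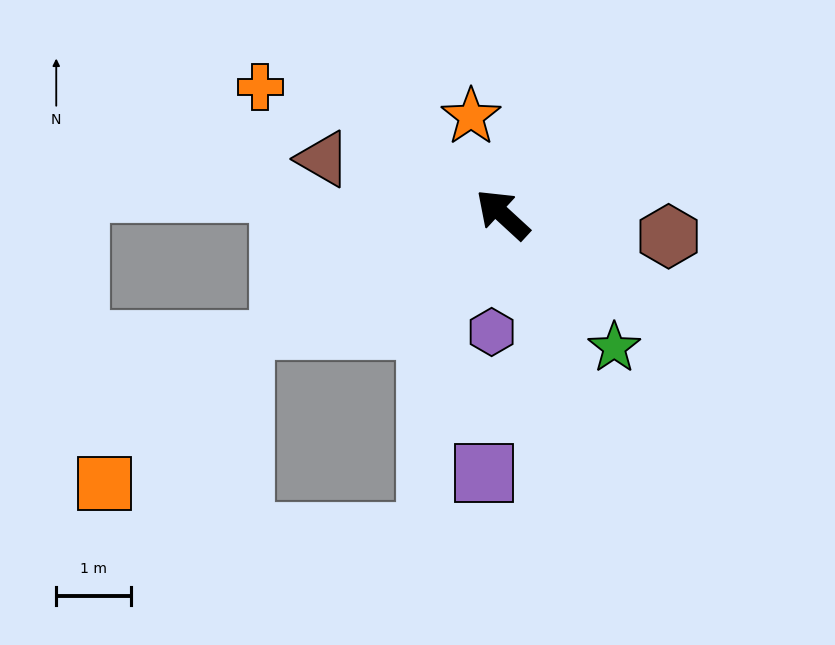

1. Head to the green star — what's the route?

turn left 173°, forward 2.3 m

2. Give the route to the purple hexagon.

turn left 127°, forward 1.6 m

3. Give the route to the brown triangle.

turn left 25°, forward 2.5 m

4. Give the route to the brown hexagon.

turn right 145°, forward 2.2 m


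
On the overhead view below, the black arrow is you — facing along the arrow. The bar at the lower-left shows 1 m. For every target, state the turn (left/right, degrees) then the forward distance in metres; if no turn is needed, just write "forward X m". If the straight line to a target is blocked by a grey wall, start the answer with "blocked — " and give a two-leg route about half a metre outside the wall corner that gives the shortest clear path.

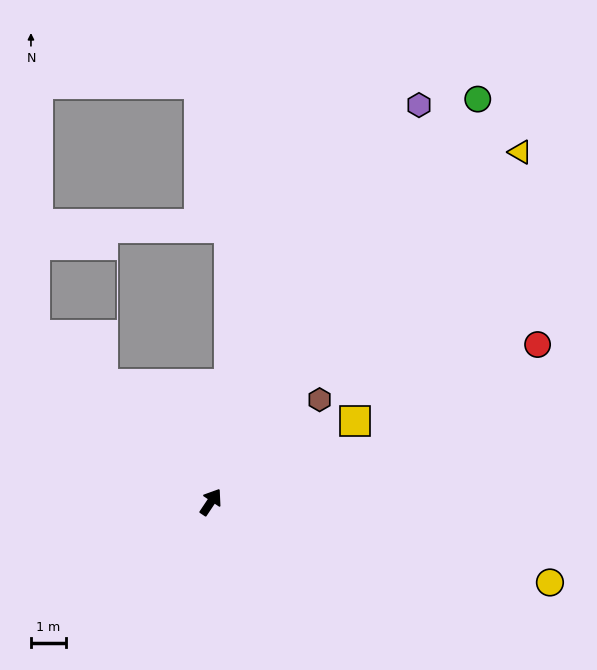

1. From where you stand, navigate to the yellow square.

turn right 27°, forward 4.7 m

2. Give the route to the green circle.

forward 13.9 m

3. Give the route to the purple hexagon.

turn left 6°, forward 12.9 m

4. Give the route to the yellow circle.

turn right 70°, forward 10.0 m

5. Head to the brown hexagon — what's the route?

turn right 13°, forward 4.3 m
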